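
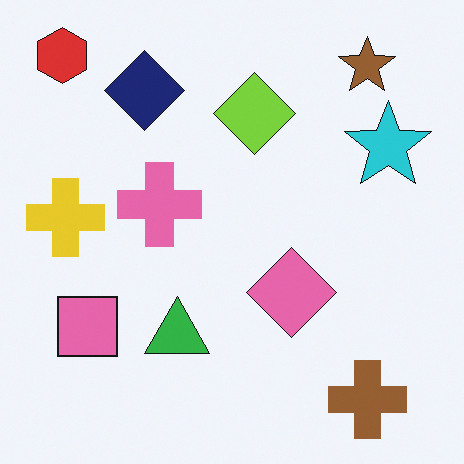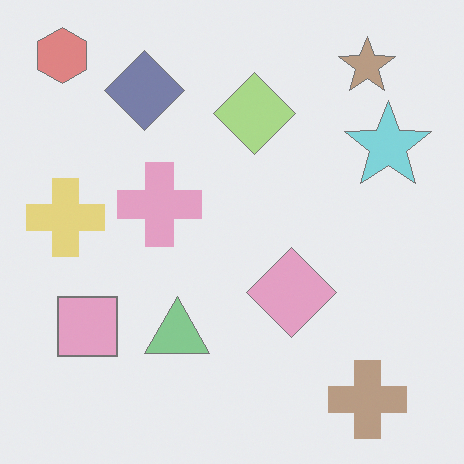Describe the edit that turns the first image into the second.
Washed out (contrast reduced).

Tones are pushed toward mid-grey across the whole image — a global contrast change.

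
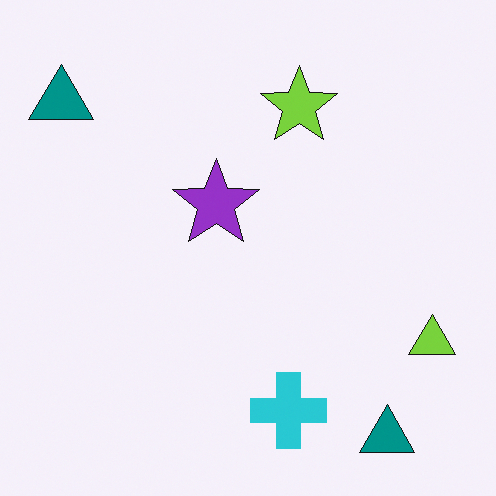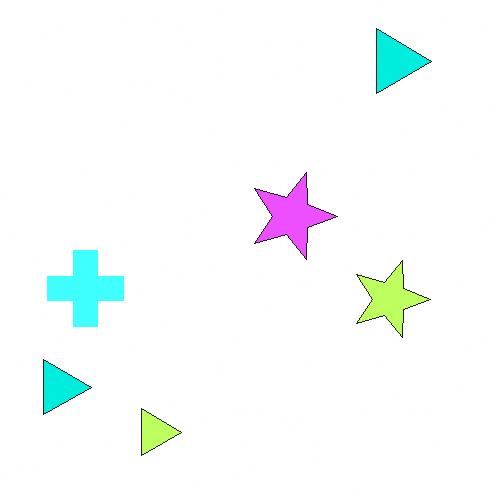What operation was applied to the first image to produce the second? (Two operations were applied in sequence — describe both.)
The transformation is: rotated 90° clockwise, then brightened a lot.

The lime triangle sits in the bottom-right of the first image and the bottom-left of the second — consistent with a whole-image 90° clockwise rotation. Every pixel — background and shapes alike — is uniformly brightened.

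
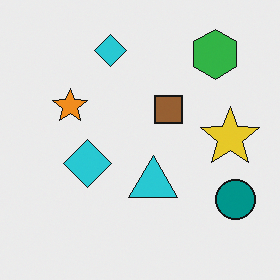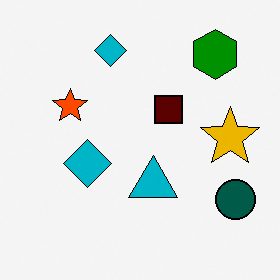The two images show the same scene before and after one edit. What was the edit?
The second image is the first boosted in contrast.

Tones are pushed away from mid-grey across the whole image — a global contrast change.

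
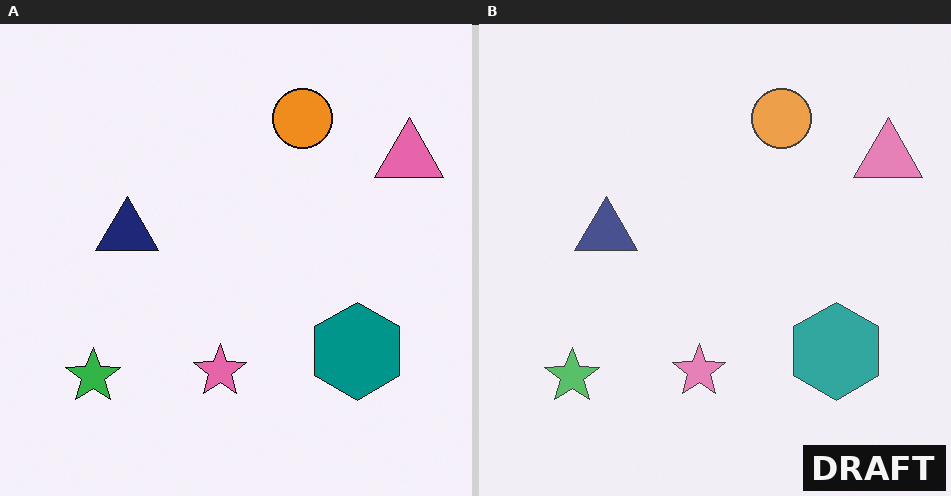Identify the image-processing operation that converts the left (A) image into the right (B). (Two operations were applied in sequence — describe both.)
The transformation is: given slightly reduced contrast, then watermarked with the text "DRAFT" in the lower-right corner.

Tones are pushed toward mid-grey across the whole image — a global contrast change. A dark label reading "DRAFT" appears in the lower-right corner.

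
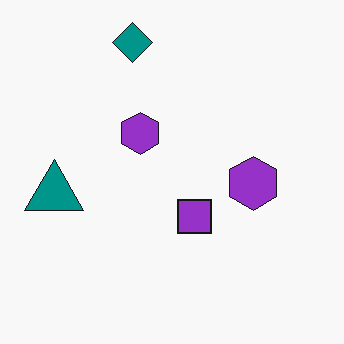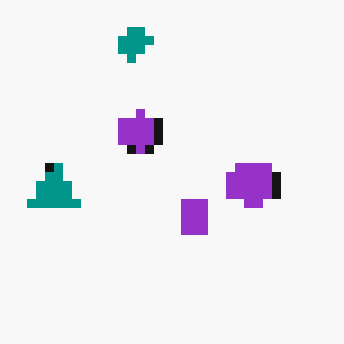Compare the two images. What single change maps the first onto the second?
The second image is the first heavily pixelated into large blocks.

Shapes are reduced to large square blocks; fine edges and outlines are lost — a downscale-then-upscale (mosaic) effect.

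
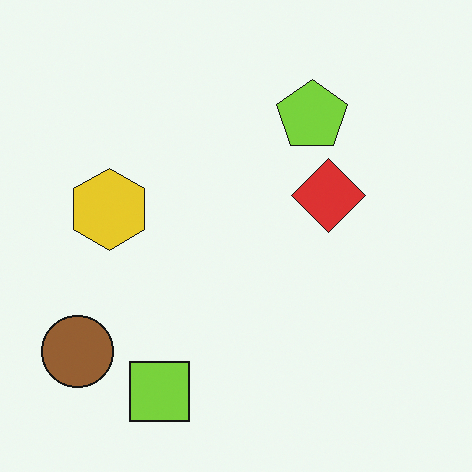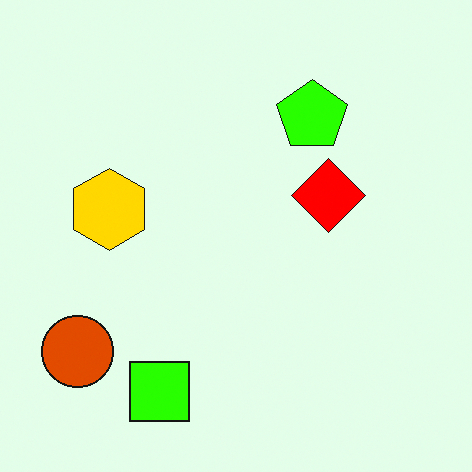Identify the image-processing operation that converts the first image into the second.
This is the original image made much more vivid (saturation change).

All colors are more vivid — a global saturation change.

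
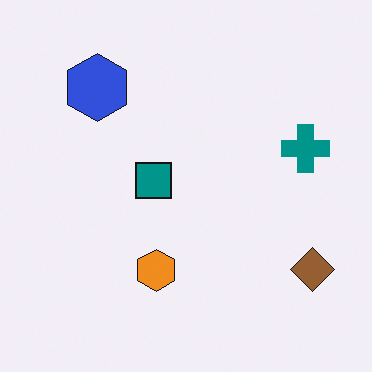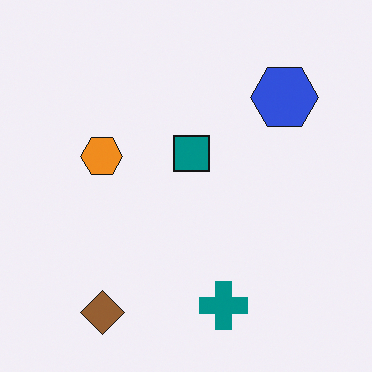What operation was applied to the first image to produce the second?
The image was rotated 90° clockwise.

The brown diamond sits in the bottom-right of the first image and the bottom-left of the second — consistent with a whole-image 90° clockwise rotation.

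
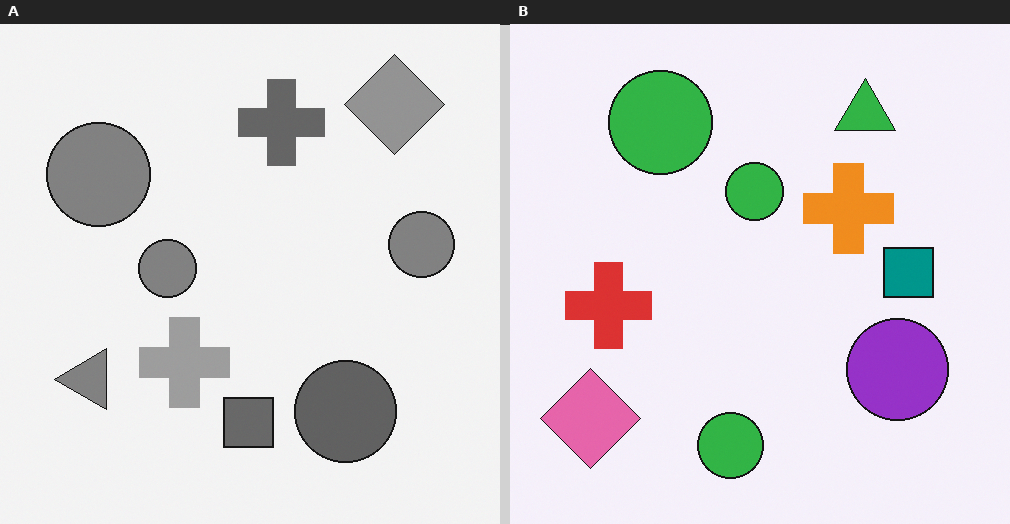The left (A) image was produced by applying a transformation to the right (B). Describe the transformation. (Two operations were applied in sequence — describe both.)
The transformation is: transposed (reflected across the top-left ↔ bottom-right diagonal), then converted to grayscale.

Shapes have swapped their row and column positions — what was in the top-right is now in the bottom-left — a diagonal reflection. All color is removed — every shape is now a shade of grey.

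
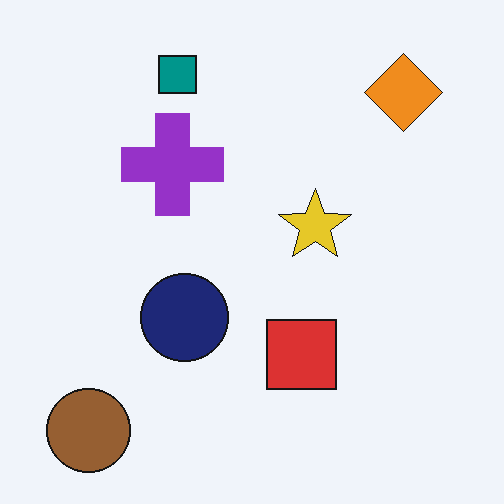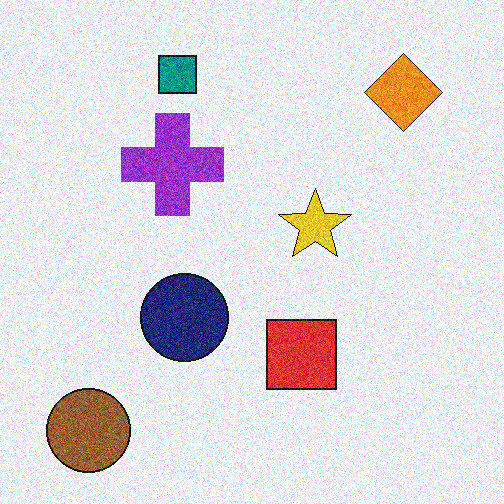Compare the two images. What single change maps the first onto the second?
It was degraded with a thick layer of grain.

Random speckle covers the whole image, including the flat background.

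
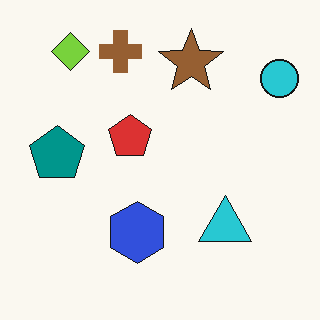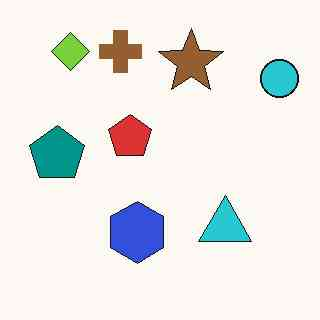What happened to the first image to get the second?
This is the original image JPEG-compressed with visible artifacts.

Blocky 8×8 compression artifacts appear around shape edges and the flat background shows ringing — characteristic JPEG degradation.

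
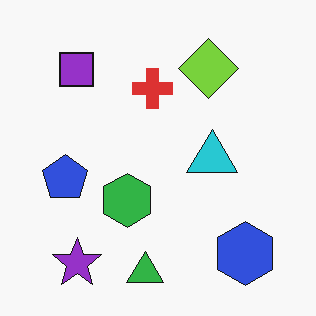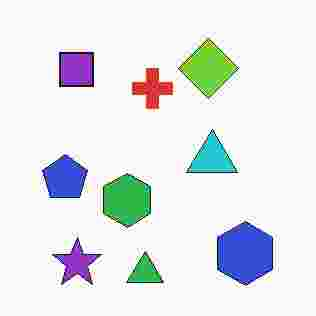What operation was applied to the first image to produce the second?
This is the original image degraded with heavy JPEG compression.

Blocky 8×8 compression artifacts appear around shape edges and the flat background shows ringing — characteristic JPEG degradation.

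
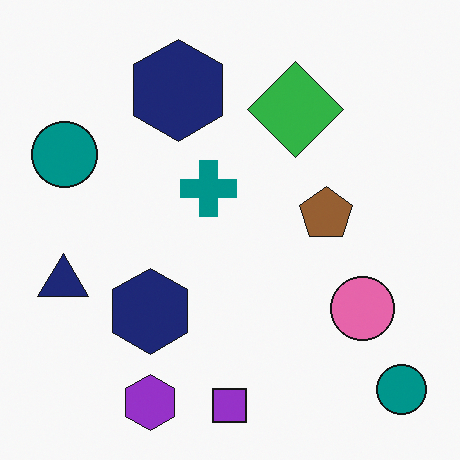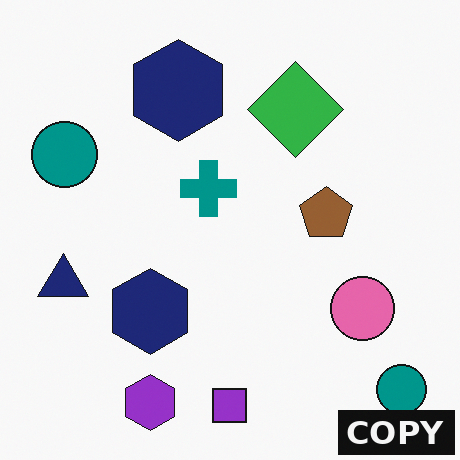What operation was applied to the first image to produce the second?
It was watermarked with the text "COPY" in the lower-right corner.

A dark label reading "COPY" appears in the lower-right corner.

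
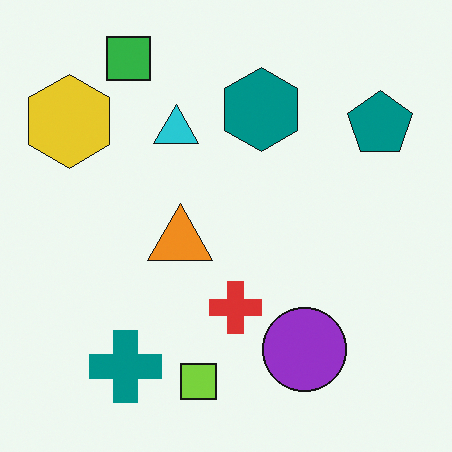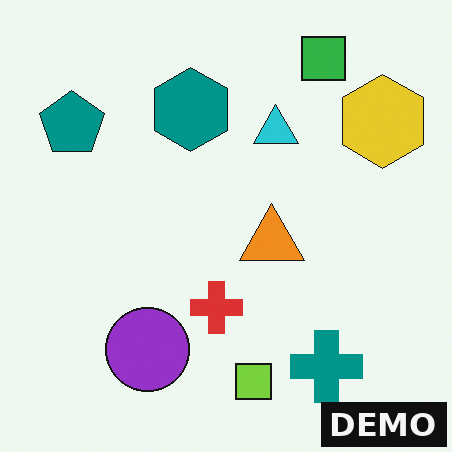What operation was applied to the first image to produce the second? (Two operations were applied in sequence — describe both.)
The second image is the first flipped horizontally (left ↔ right), then watermarked with the text "DEMO" in the lower-right corner.

The yellow hexagon is in the top-left of the first image and the top-right of the second — shapes on opposite sides of the vertical midline have swapped in a mirror flip. A dark label reading "DEMO" appears in the lower-right corner.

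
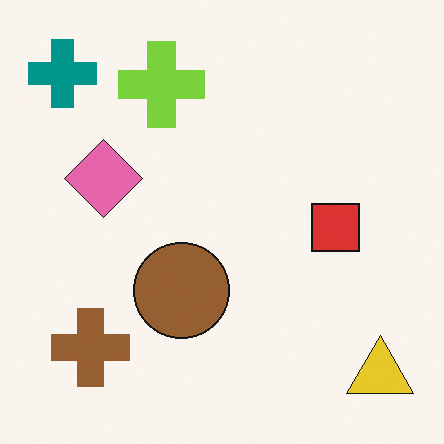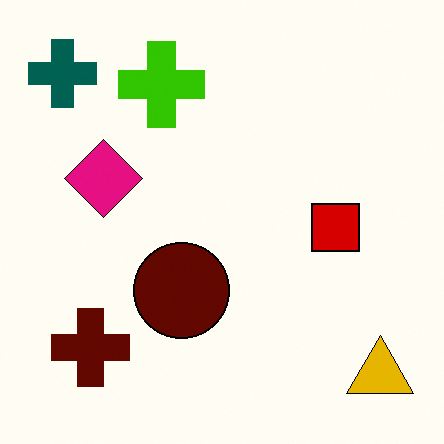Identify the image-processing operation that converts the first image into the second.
This is the original image boosted in contrast.

Tones are pushed away from mid-grey across the whole image — a global contrast change.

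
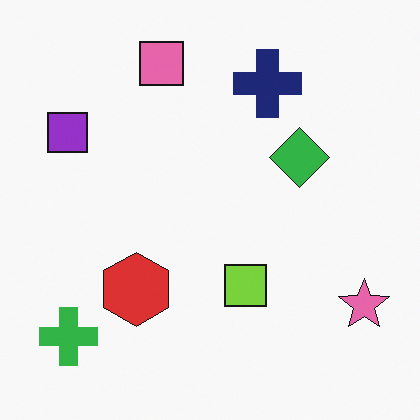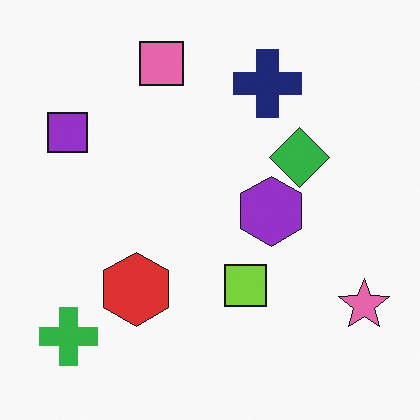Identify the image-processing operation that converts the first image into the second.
The transformation is: overlaid with an additional purple hexagon.

A purple hexagon appears in the second image that is absent from the first.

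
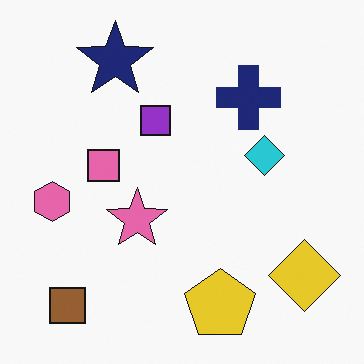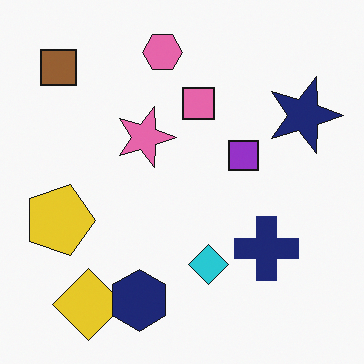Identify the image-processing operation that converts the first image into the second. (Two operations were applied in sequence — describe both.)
Rotated 90° clockwise, then overlaid with an additional navy hexagon.

The brown square sits in the bottom-left of the first image and the top-left of the second — consistent with a whole-image 90° clockwise rotation. A navy hexagon appears in the second image that is absent from the first.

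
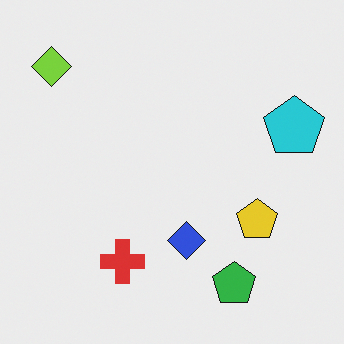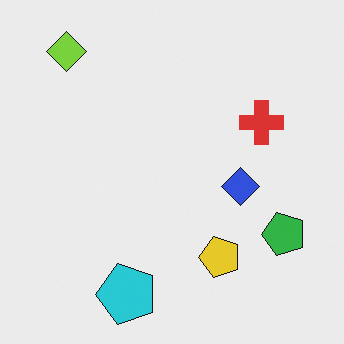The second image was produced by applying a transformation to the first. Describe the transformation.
Transposed (reflected across the top-left ↔ bottom-right diagonal).

Shapes have swapped their row and column positions — what was in the top-right is now in the bottom-left — a diagonal reflection.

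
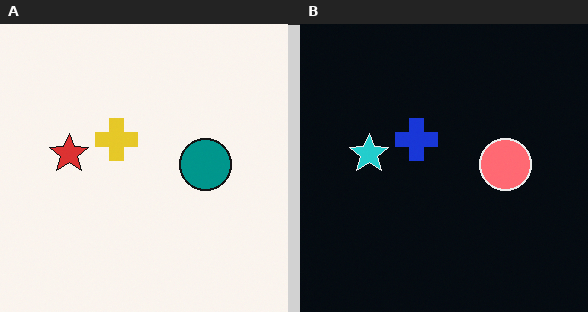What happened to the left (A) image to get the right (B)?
It was color-inverted (negative).

The light background has become dark and every shape's color is its complement — a photographic negative.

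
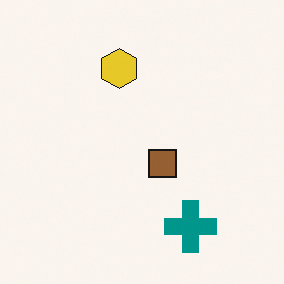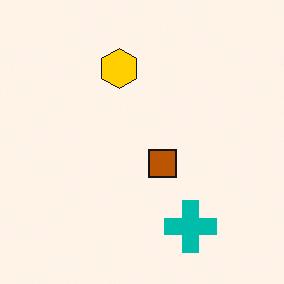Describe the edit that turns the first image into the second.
This is the original image made much more vivid (saturation change).

All colors are more vivid — a global saturation change.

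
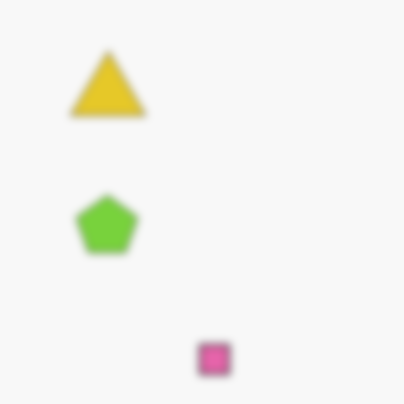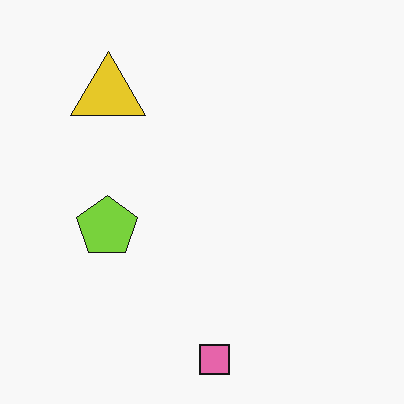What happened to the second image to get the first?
The transformation is: moderately blurred.

Shape edges and outlines are uniformly softened across the whole image.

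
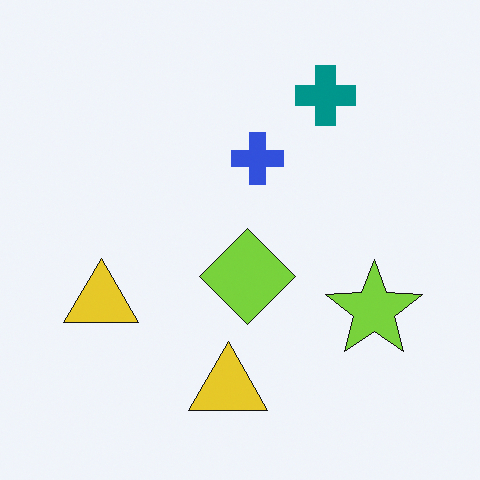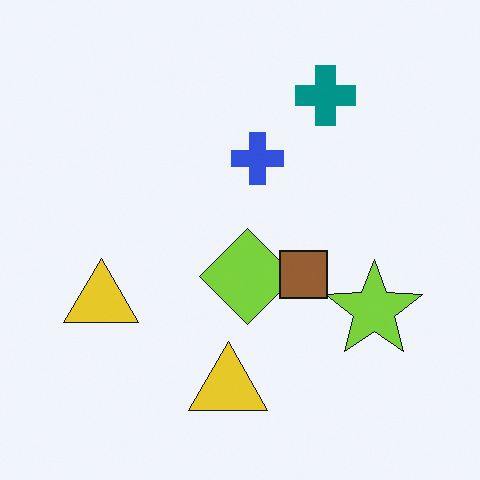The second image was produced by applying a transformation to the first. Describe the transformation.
The second image is the first overlaid with an additional brown square.

A brown square appears in the second image that is absent from the first.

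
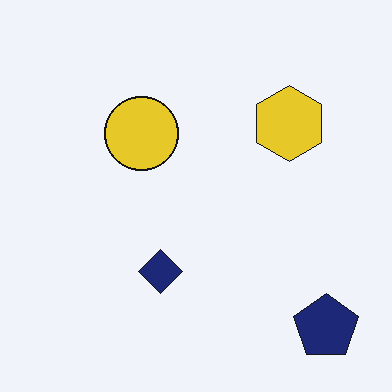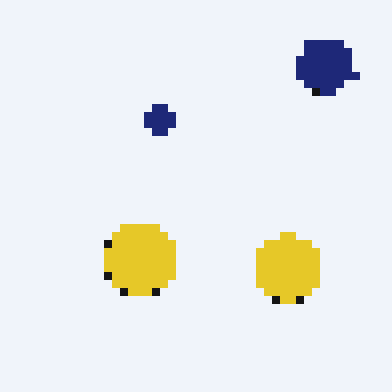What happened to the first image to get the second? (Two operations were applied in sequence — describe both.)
The image was pixelated into visible square blocks, then flipped vertically (top ↔ bottom).

Shapes are reduced to large square blocks; fine edges and outlines are lost — a downscale-then-upscale (mosaic) effect. The navy pentagon is in the bottom-right of the first image and the top-right of the second — shapes on opposite sides of the horizontal midline have swapped in a mirror flip.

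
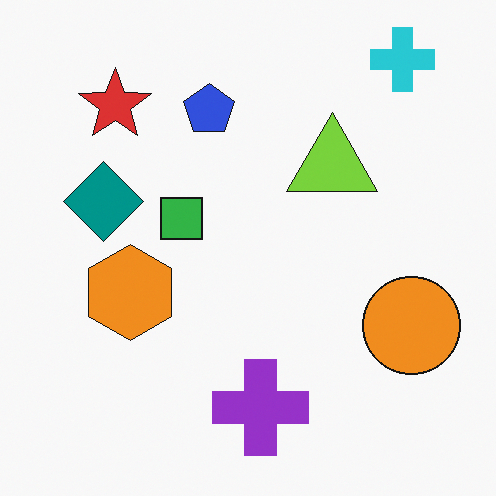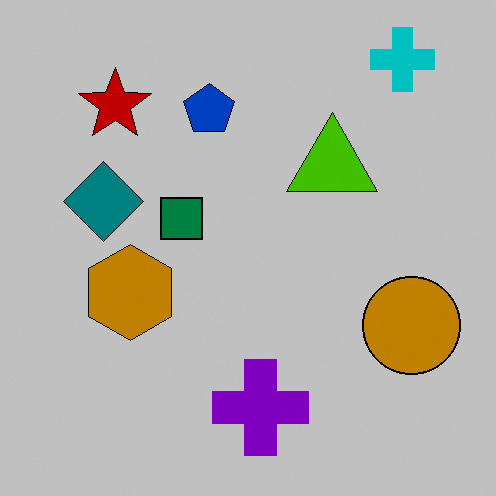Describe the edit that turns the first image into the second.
The image was aggressively posterized.

Each flat color has snapped to a coarser quantized level — most visibly, the near-white background has dropped to a flat grey.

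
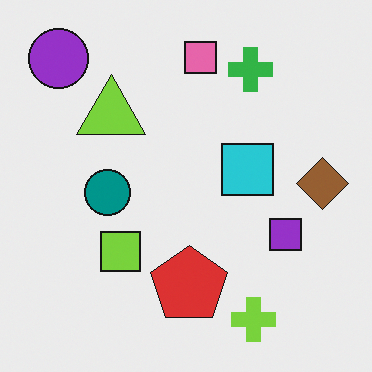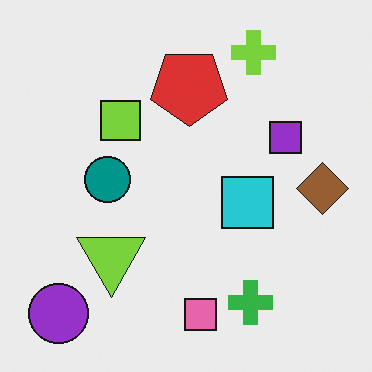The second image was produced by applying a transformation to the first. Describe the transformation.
Flipped vertically (top ↔ bottom).

The lime cross is in the bottom-right of the first image and the top-right of the second — shapes on opposite sides of the horizontal midline have swapped in a mirror flip.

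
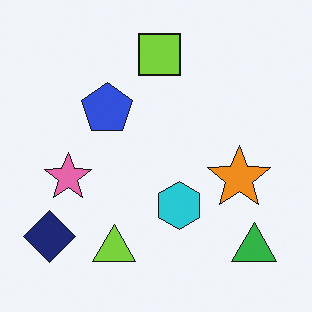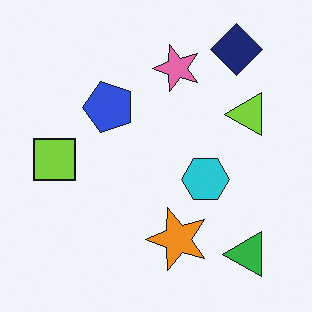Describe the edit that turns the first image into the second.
The image was transposed (reflected across the top-left ↔ bottom-right diagonal).

Shapes have swapped their row and column positions — what was in the top-right is now in the bottom-left — a diagonal reflection.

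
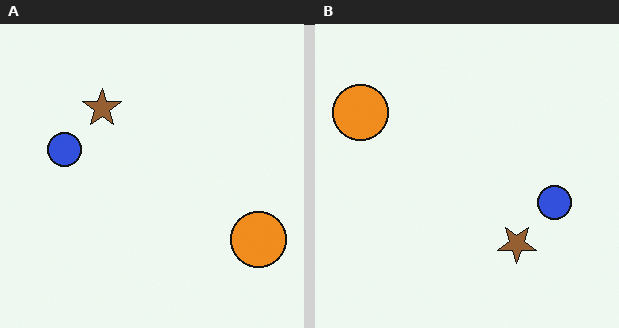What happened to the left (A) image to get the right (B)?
The right (B) image is the left (A) rotated 180°.

The orange circle sits in the bottom-right of the left (A) image and the top-left of the right (B) — consistent with a whole-image 180° rotation.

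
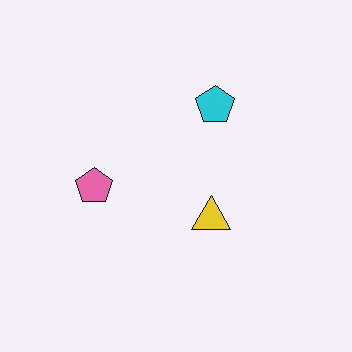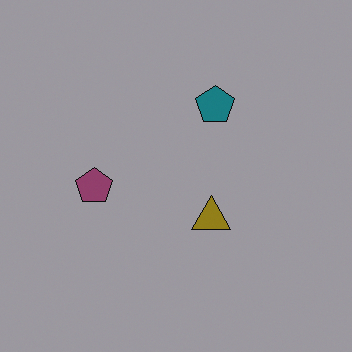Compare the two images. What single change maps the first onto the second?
The image was noticeably darkened.

Every pixel — background and shapes alike — is uniformly darkened.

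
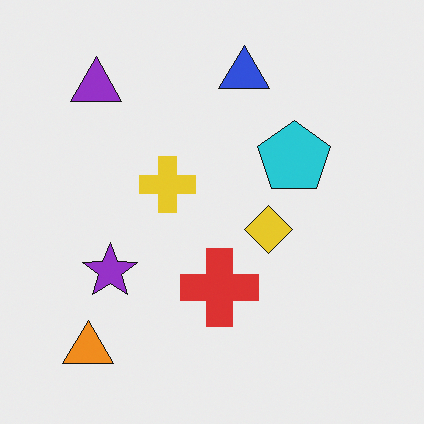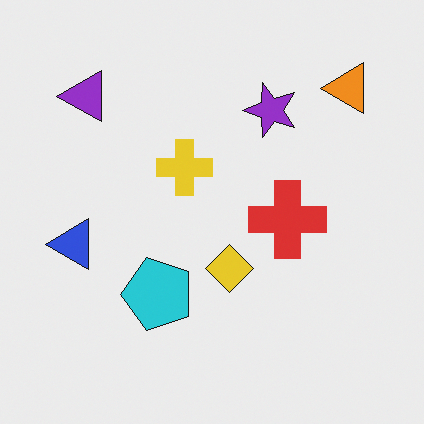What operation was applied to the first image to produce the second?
The transformation is: transposed (reflected across the top-left ↔ bottom-right diagonal).

Shapes have swapped their row and column positions — what was in the top-right is now in the bottom-left — a diagonal reflection.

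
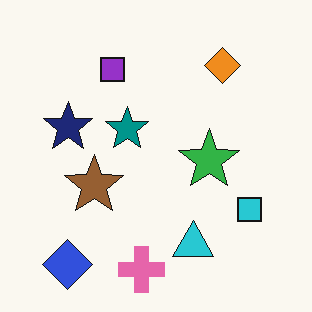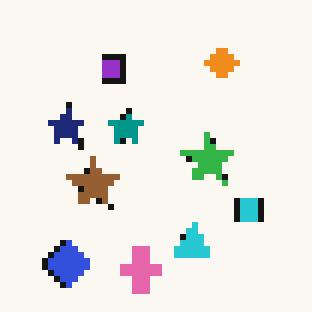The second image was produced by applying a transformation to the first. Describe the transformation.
The second image is the first moderately pixelated.

Shapes are reduced to large square blocks; fine edges and outlines are lost — a downscale-then-upscale (mosaic) effect.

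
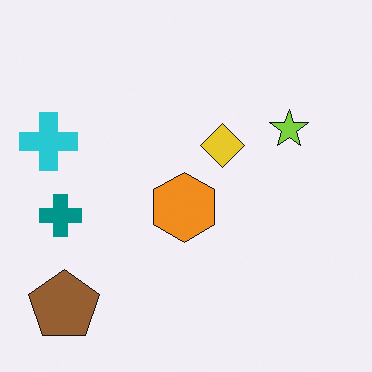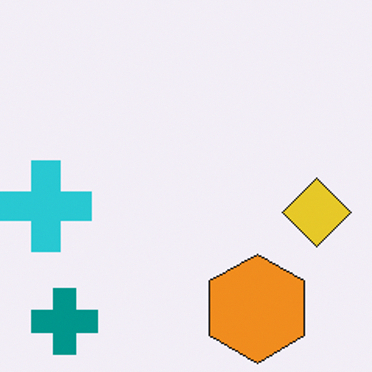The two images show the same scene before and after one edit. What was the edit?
This is the original image cropped slightly and scaled back up.

The visible shapes are larger and the field of view is narrower; shapes near the original edges may be partly or wholly outside the frame — a crop-and-rescale.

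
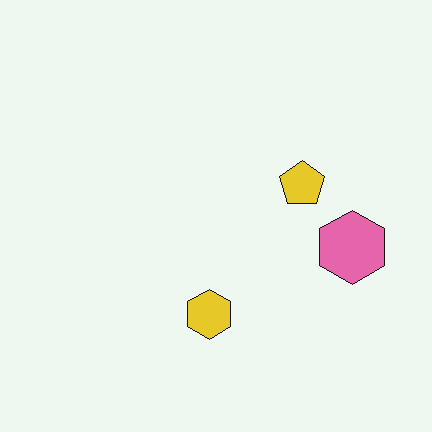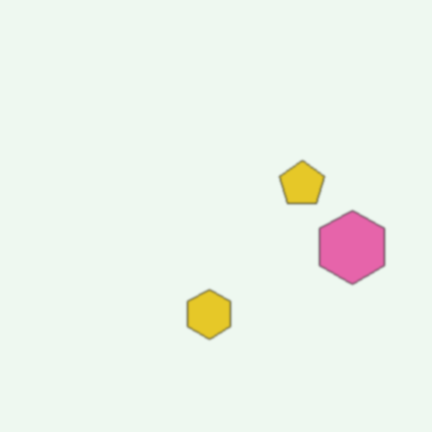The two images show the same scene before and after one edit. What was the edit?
The second image is the first slightly softened.

Shape edges and outlines are uniformly softened across the whole image.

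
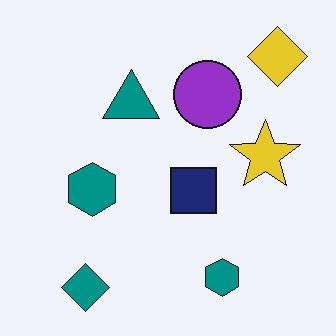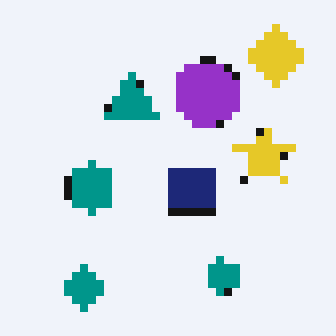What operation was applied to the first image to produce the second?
The transformation is: pixelated into visible square blocks.

Shapes are reduced to large square blocks; fine edges and outlines are lost — a downscale-then-upscale (mosaic) effect.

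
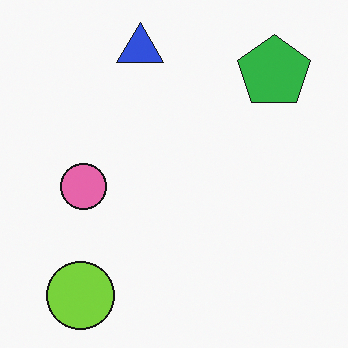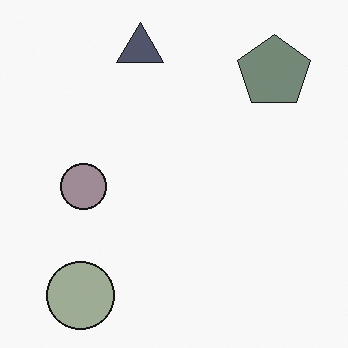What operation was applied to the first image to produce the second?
It was heavily desaturated.

All colors are more muted and greyish — a global saturation change.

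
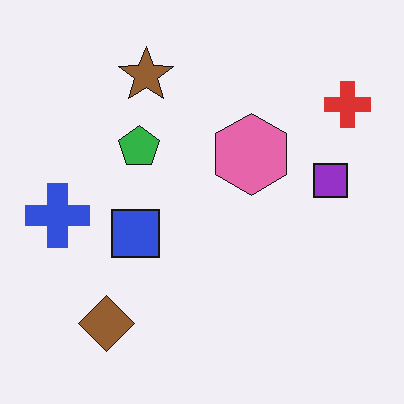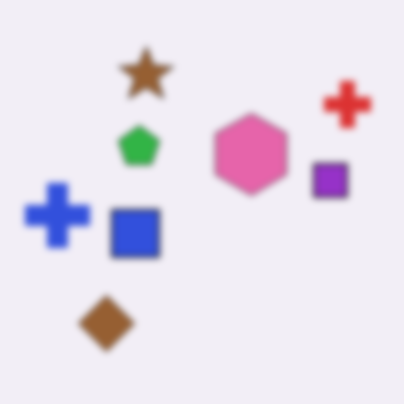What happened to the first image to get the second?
The second image is the first noticeably gaussian-blurred.

Shape edges and outlines are uniformly softened across the whole image.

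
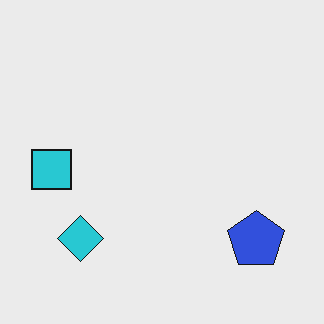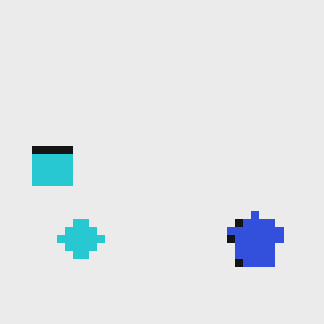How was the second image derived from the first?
The transformation is: pixelated into visible square blocks.

Shapes are reduced to large square blocks; fine edges and outlines are lost — a downscale-then-upscale (mosaic) effect.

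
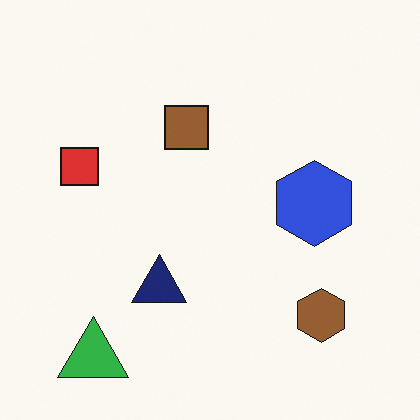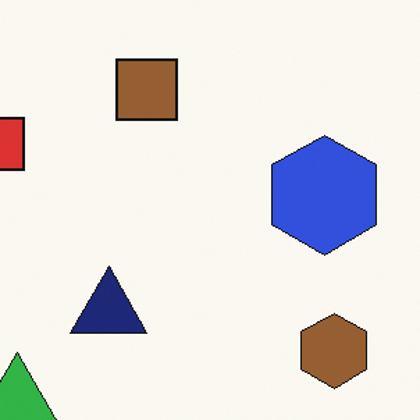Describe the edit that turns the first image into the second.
The transformation is: cropped to a modestly smaller region and rescaled.

The visible shapes are larger and the field of view is narrower; shapes near the original edges may be partly or wholly outside the frame — a crop-and-rescale.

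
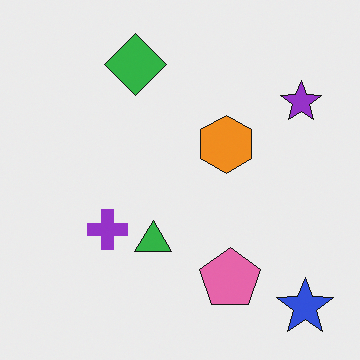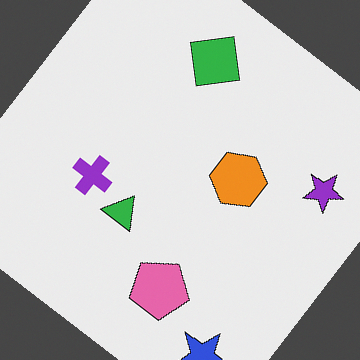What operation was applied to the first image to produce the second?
The transformation is: rotated clockwise by a large amount — several tens of degrees.

Every shape is tilted by the same angle and the image corners show triangular fill wedges — a whole-image rotation by a non-right angle.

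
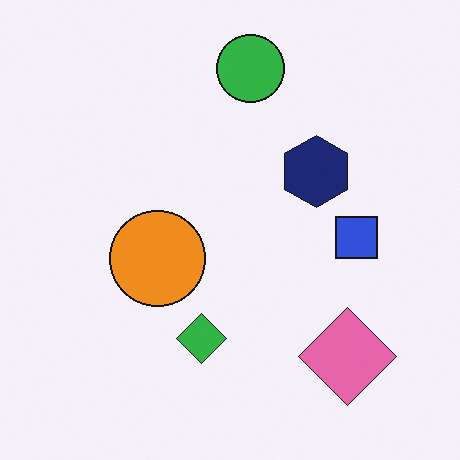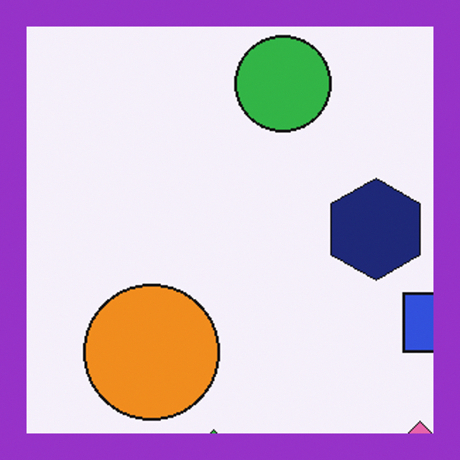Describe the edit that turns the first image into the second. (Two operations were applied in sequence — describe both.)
It was cropped to a modestly smaller region and rescaled, then framed with a purple border.

The visible shapes are larger and the field of view is narrower; shapes near the original edges may be partly or wholly outside the frame — a crop-and-rescale. A solid purple frame runs around the edge of the second image, with the content slightly shrunk inside it.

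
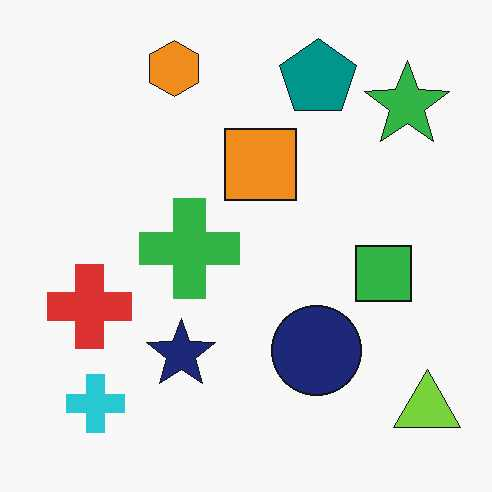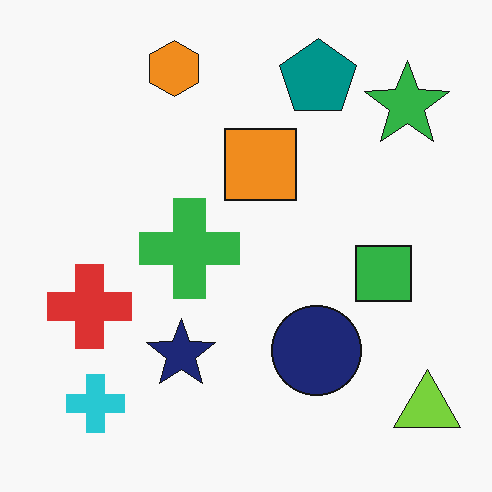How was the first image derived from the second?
The transformation is: given moderate JPEG compression.

Blocky 8×8 compression artifacts appear around shape edges and the flat background shows ringing — characteristic JPEG degradation.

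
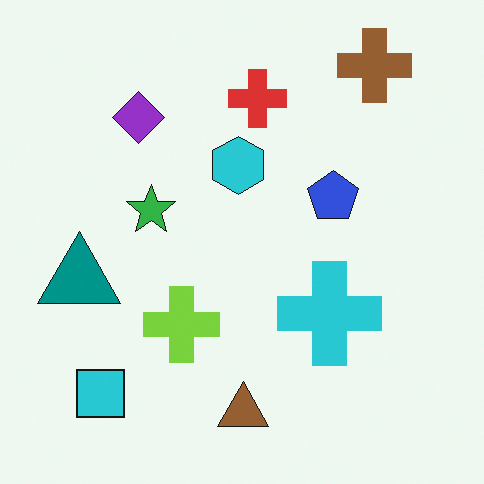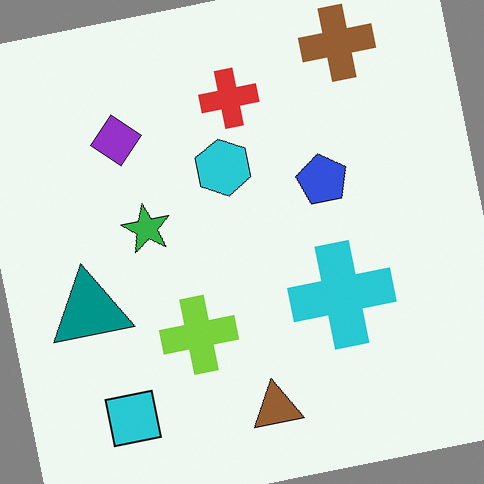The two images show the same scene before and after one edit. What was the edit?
The second image is the first rotated counter-clockwise by a small amount.

Every shape is tilted by the same angle and the image corners show triangular fill wedges — a whole-image rotation by a non-right angle.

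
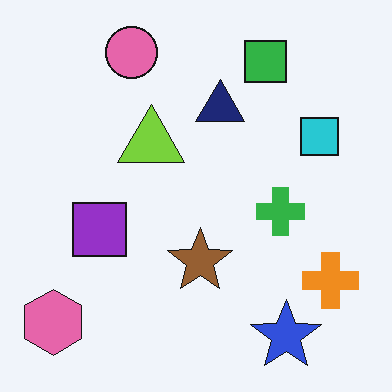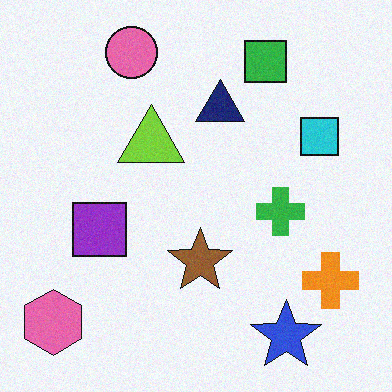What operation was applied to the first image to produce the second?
The transformation is: degraded with subtle gaussian noise.

Random speckle covers the whole image, including the flat background.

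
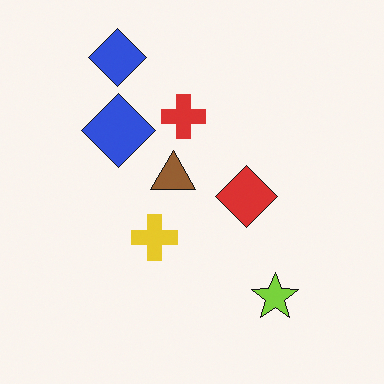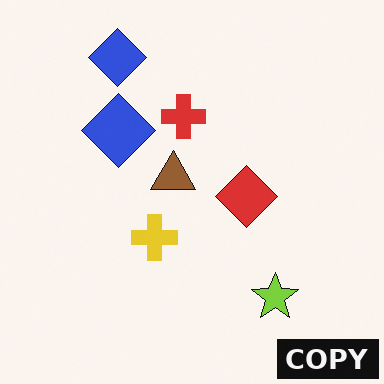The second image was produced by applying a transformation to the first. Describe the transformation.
The second image is the first watermarked with the text "COPY" in the lower-right corner.

A dark label reading "COPY" appears in the lower-right corner.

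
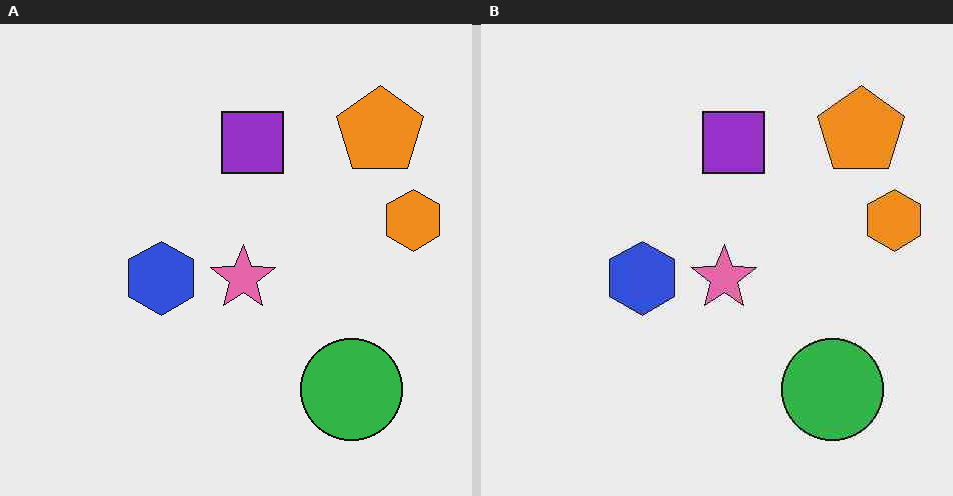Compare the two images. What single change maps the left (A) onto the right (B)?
The image was JPEG-compressed with visible artifacts.

Blocky 8×8 compression artifacts appear around shape edges and the flat background shows ringing — characteristic JPEG degradation.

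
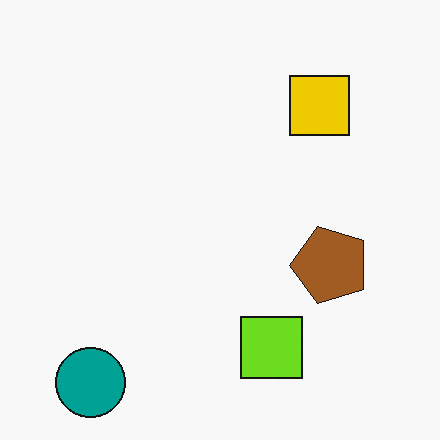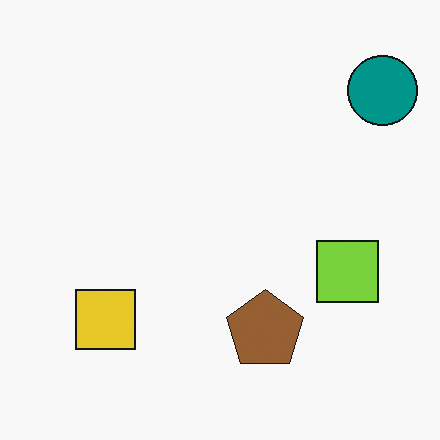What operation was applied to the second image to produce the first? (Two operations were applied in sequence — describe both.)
It was slightly oversaturated, then transposed (reflected across the top-left ↔ bottom-right diagonal).

All colors are more vivid — a global saturation change. Shapes have swapped their row and column positions — what was in the top-right is now in the bottom-left — a diagonal reflection.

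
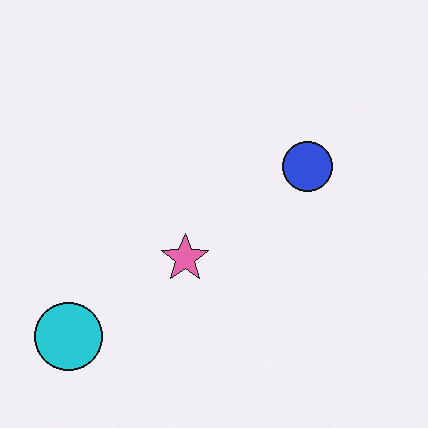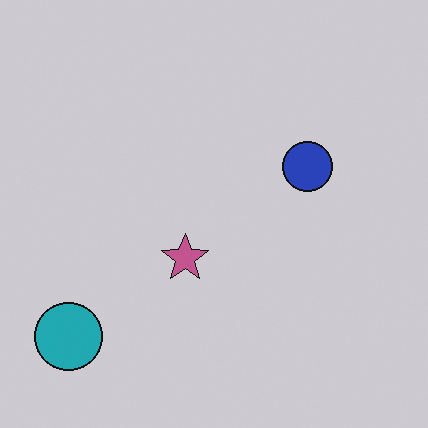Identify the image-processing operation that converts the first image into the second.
Darkened a little.

Every pixel — background and shapes alike — is uniformly darkened.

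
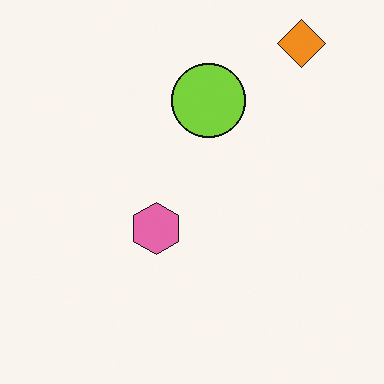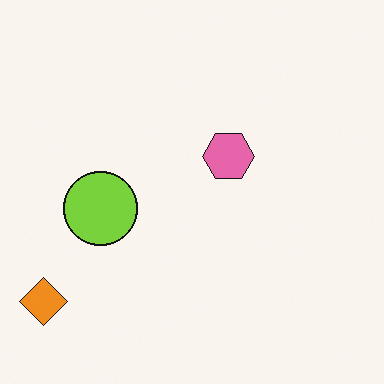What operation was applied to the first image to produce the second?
The image was transposed (reflected across the top-left ↔ bottom-right diagonal).

Shapes have swapped their row and column positions — what was in the top-right is now in the bottom-left — a diagonal reflection.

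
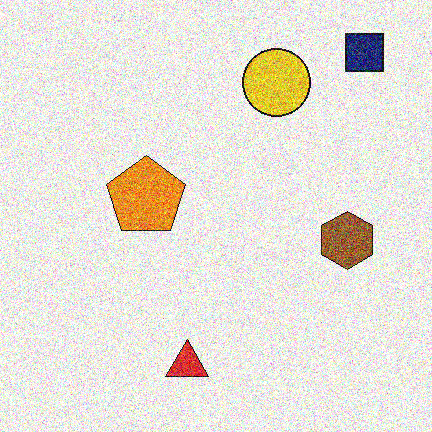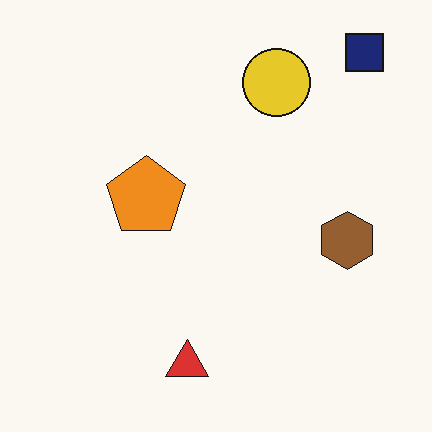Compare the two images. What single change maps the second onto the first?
The image was degraded with strong gaussian noise.

Random speckle covers the whole image, including the flat background.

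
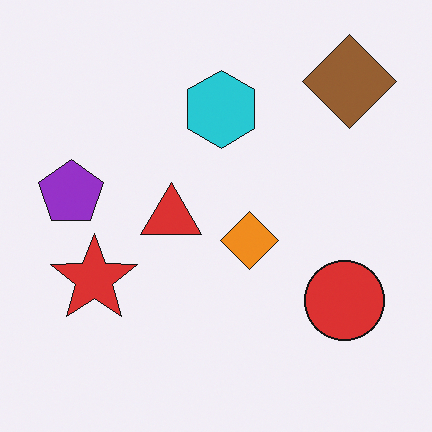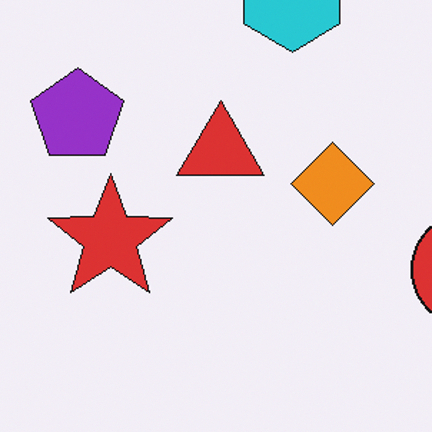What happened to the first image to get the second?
The second image is the first cropped to a modestly smaller region and rescaled.

The visible shapes are larger and the field of view is narrower; shapes near the original edges may be partly or wholly outside the frame — a crop-and-rescale.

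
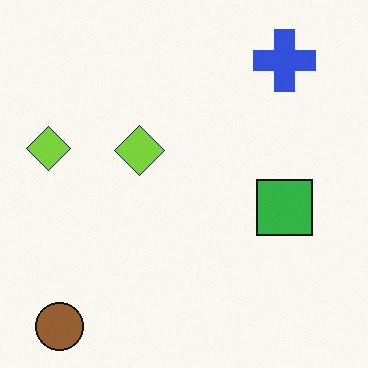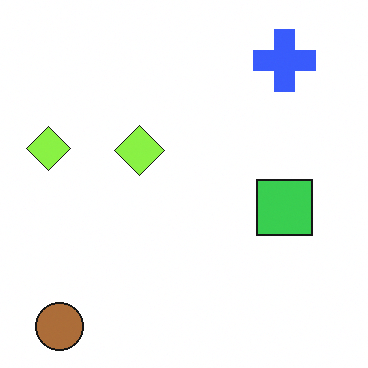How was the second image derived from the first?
It was brightened a little.

Every pixel — background and shapes alike — is uniformly brightened.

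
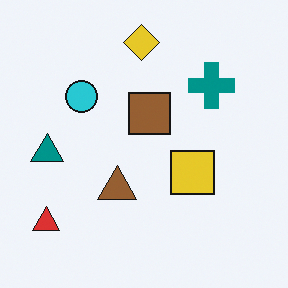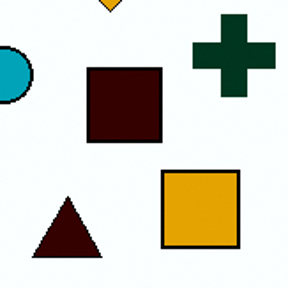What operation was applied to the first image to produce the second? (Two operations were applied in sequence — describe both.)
It was given much higher contrast, then cropped to a noticeably smaller region and rescaled.

Tones are pushed away from mid-grey across the whole image — a global contrast change. The visible shapes are larger and the field of view is narrower; shapes near the original edges may be partly or wholly outside the frame — a crop-and-rescale.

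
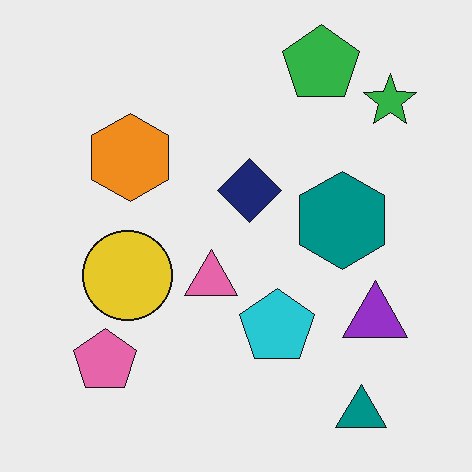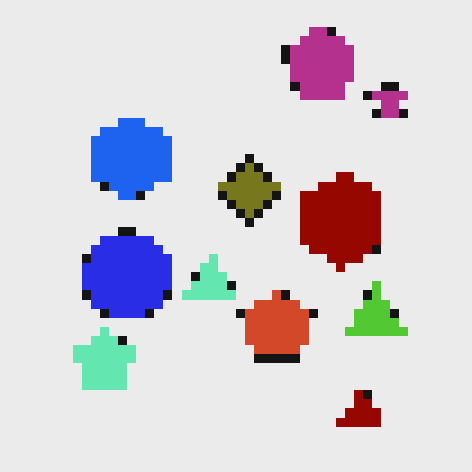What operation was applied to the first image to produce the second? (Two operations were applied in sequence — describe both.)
Hue-shifted by a large amount, then heavily pixelated into large blocks.

Every shape's color has rotated by the same amount around the hue wheel — a uniform hue shift. Shapes are reduced to large square blocks; fine edges and outlines are lost — a downscale-then-upscale (mosaic) effect.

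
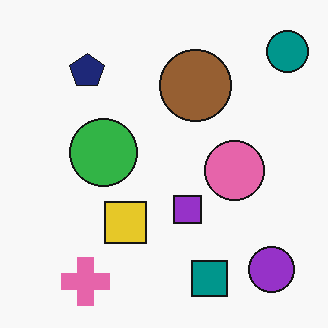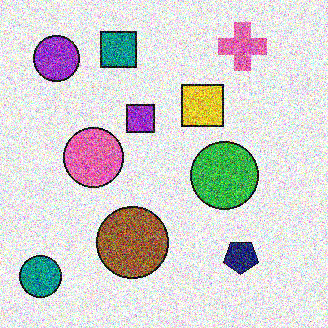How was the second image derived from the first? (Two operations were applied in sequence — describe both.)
It was degraded with heavy additive noise, then rotated 180°.

Random speckle covers the whole image, including the flat background. The teal circle sits in the top-right of the first image and the bottom-left of the second — consistent with a whole-image 180° rotation.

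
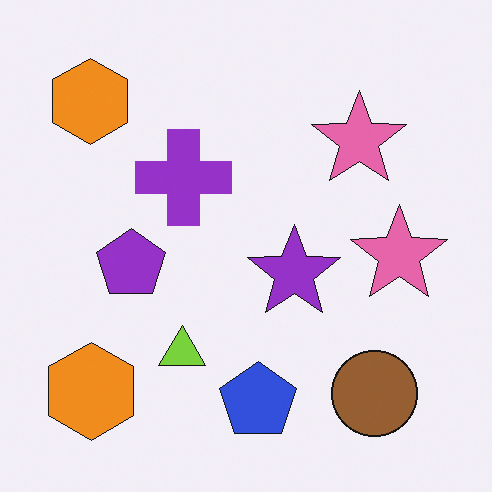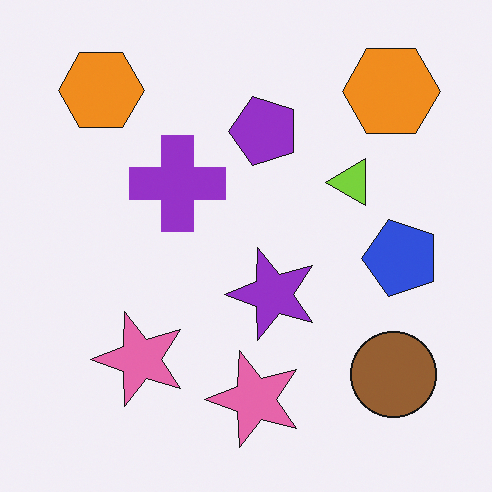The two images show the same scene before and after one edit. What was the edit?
The second image is the first transposed (reflected across the top-left ↔ bottom-right diagonal).

Shapes have swapped their row and column positions — what was in the top-right is now in the bottom-left — a diagonal reflection.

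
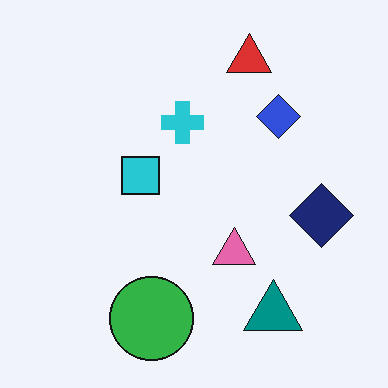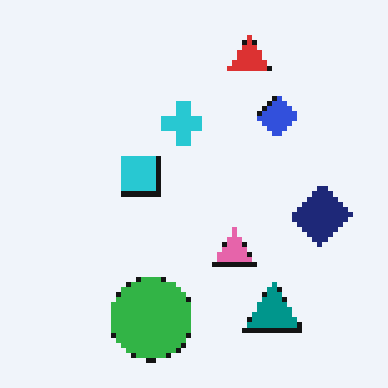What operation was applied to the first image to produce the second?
The transformation is: mildly pixelated.

Shapes are reduced to large square blocks; fine edges and outlines are lost — a downscale-then-upscale (mosaic) effect.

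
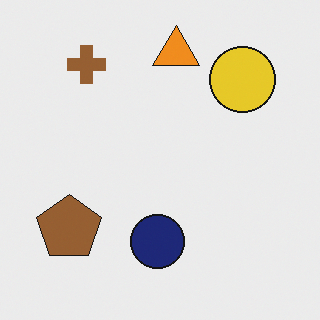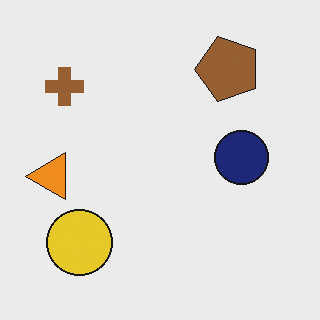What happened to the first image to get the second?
This is the original image transposed (reflected across the top-left ↔ bottom-right diagonal).

Shapes have swapped their row and column positions — what was in the top-right is now in the bottom-left — a diagonal reflection.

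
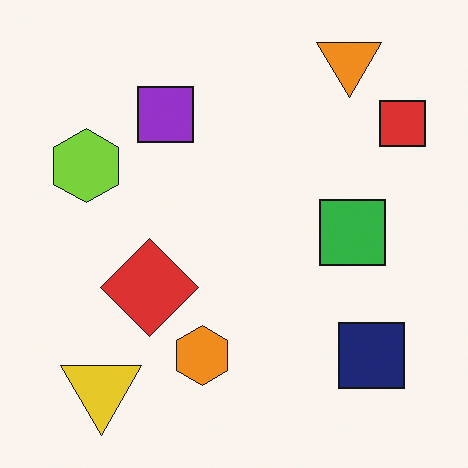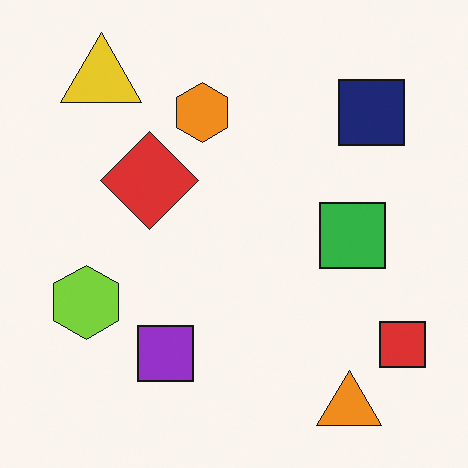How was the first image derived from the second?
The first image is the second flipped vertically (top ↔ bottom).

The orange triangle is in the bottom-right of the second image and the top-right of the first — shapes on opposite sides of the horizontal midline have swapped in a mirror flip.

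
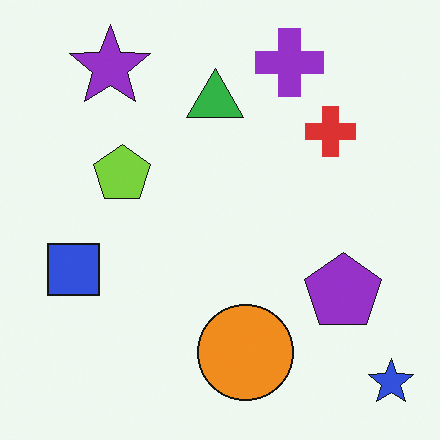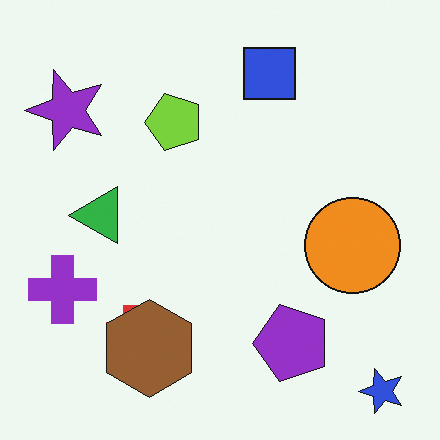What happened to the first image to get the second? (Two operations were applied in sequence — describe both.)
Transposed (reflected across the top-left ↔ bottom-right diagonal), then overlaid with an additional brown hexagon.

Shapes have swapped their row and column positions — what was in the top-right is now in the bottom-left — a diagonal reflection. A brown hexagon appears in the second image that is absent from the first.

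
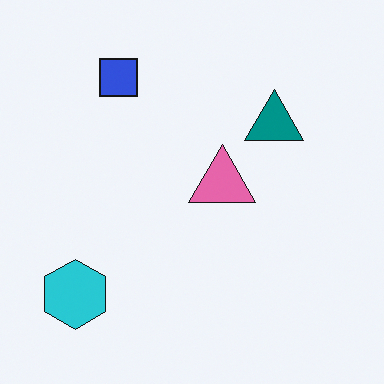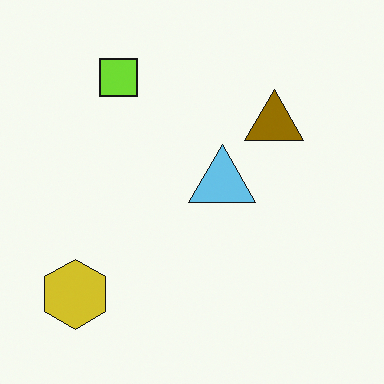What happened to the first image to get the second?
Hue-shifted by a large amount.

Every shape's color has rotated by the same amount around the hue wheel — a uniform hue shift.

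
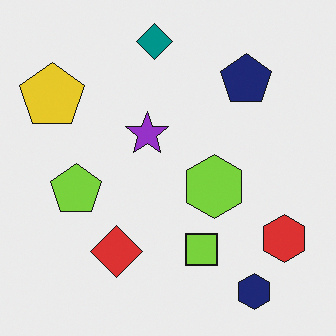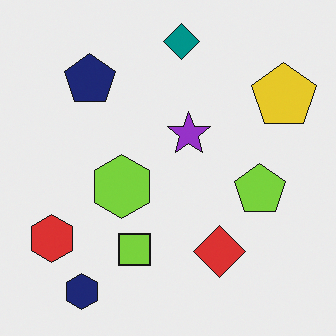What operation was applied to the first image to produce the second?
It was flipped horizontally (left ↔ right).

The red hexagon is in the bottom-right of the first image and the bottom-left of the second — shapes on opposite sides of the vertical midline have swapped in a mirror flip.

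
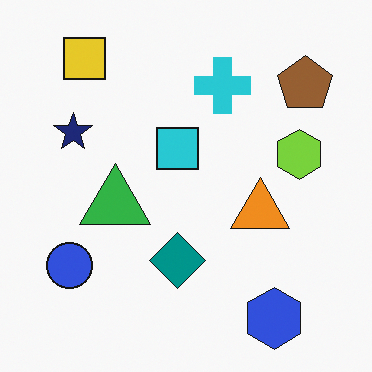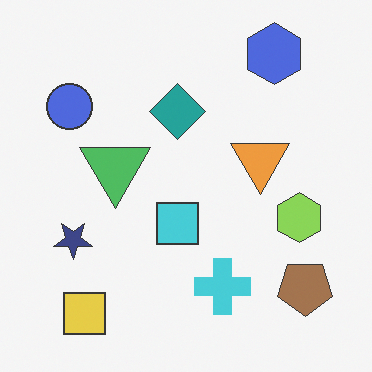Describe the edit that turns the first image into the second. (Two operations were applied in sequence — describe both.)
The image was given slightly reduced contrast, then flipped vertically (top ↔ bottom).

Tones are pushed toward mid-grey across the whole image — a global contrast change. The blue hexagon is in the bottom-right of the first image and the top-right of the second — shapes on opposite sides of the horizontal midline have swapped in a mirror flip.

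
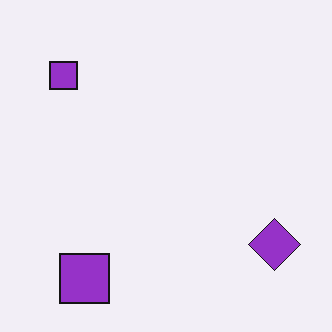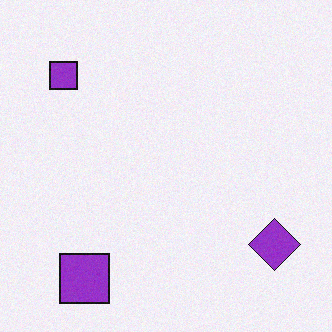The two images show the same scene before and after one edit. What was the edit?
The transformation is: degraded with a light layer of grain.

Random speckle covers the whole image, including the flat background.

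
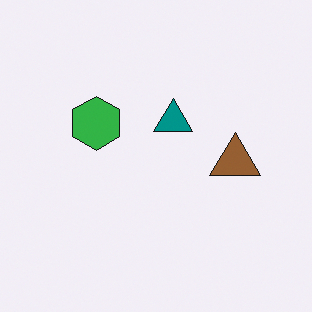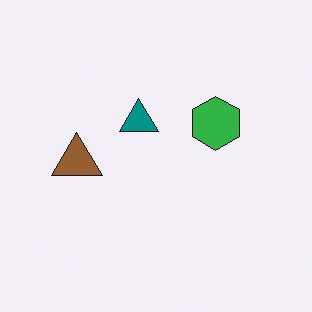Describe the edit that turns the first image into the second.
Flipped horizontally (left ↔ right).

The brown triangle is in the right of the first image and the left of the second — shapes on opposite sides of the vertical midline have swapped in a mirror flip.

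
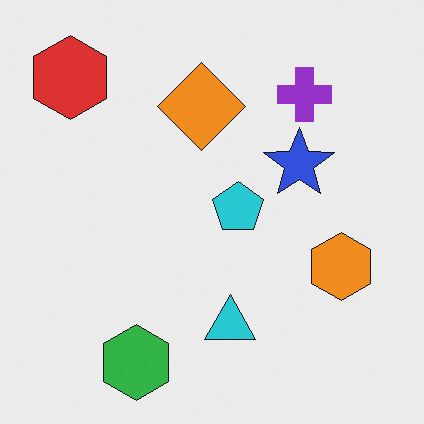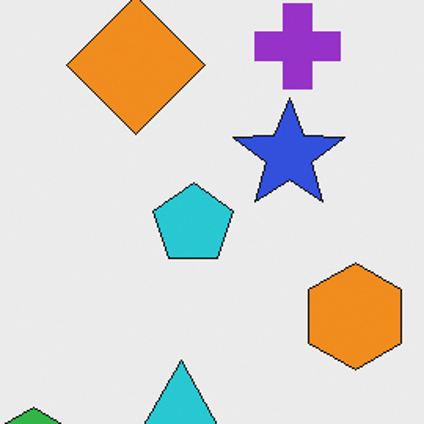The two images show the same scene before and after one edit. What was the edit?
It was cropped slightly and scaled back up.

The visible shapes are larger and the field of view is narrower; shapes near the original edges may be partly or wholly outside the frame — a crop-and-rescale.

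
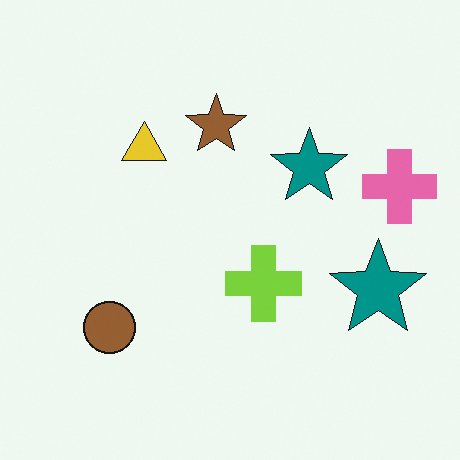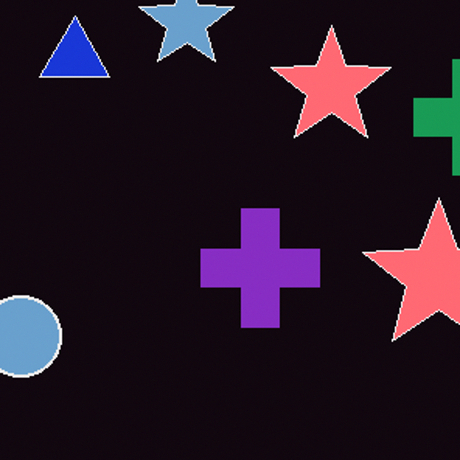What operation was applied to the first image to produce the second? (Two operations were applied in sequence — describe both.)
Color-inverted (negative), then cropped slightly and scaled back up.

The light background has become dark and every shape's color is its complement — a photographic negative. The visible shapes are larger and the field of view is narrower; shapes near the original edges may be partly or wholly outside the frame — a crop-and-rescale.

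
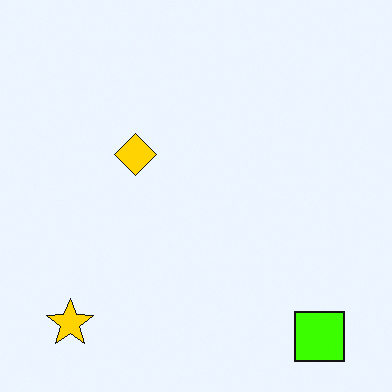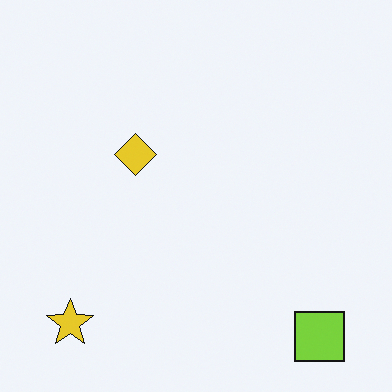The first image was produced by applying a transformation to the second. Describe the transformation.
This is the original image heavily oversaturated.

All colors are more vivid — a global saturation change.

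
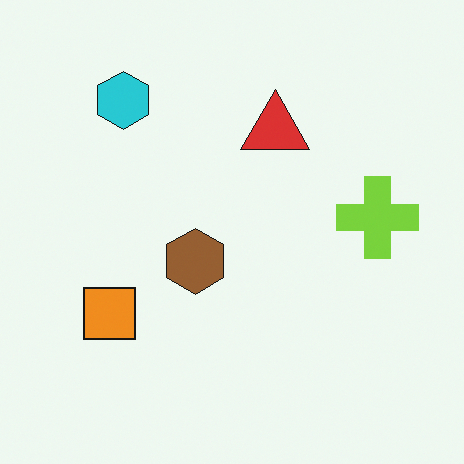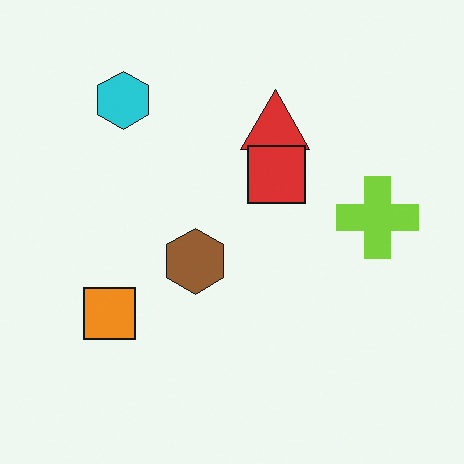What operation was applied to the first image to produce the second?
The transformation is: overlaid with an additional red square.

A red square appears in the second image that is absent from the first.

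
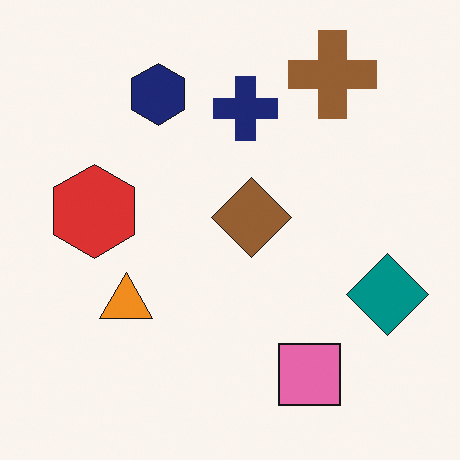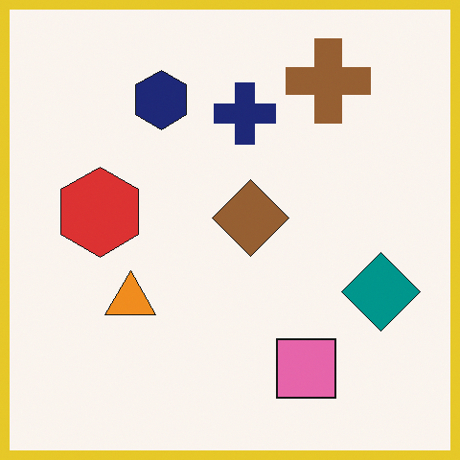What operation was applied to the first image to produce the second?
Framed with a yellow border.

A solid yellow frame runs around the edge of the second image, with the content slightly shrunk inside it.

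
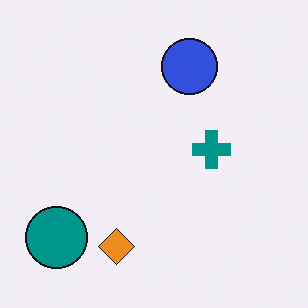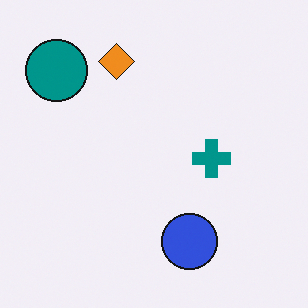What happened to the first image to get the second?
This is the original image flipped vertically (top ↔ bottom).

The orange diamond is in the bottom of the first image and the top of the second — shapes on opposite sides of the horizontal midline have swapped in a mirror flip.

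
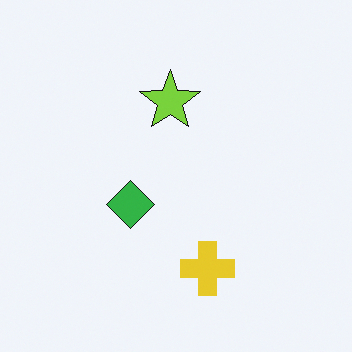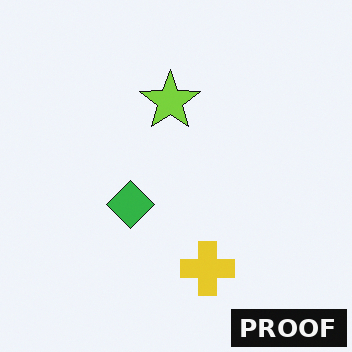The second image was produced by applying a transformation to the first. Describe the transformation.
This is the original image watermarked with the text "PROOF" in the lower-right corner.

A dark label reading "PROOF" appears in the lower-right corner.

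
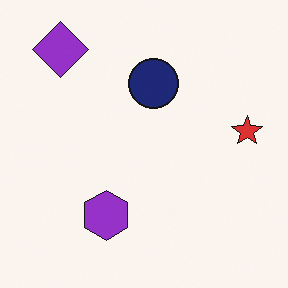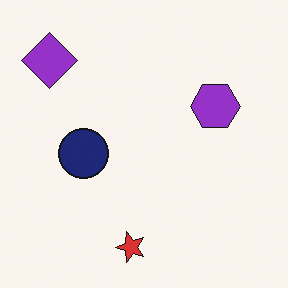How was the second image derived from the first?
It was transposed (reflected across the top-left ↔ bottom-right diagonal).

Shapes have swapped their row and column positions — what was in the top-right is now in the bottom-left — a diagonal reflection.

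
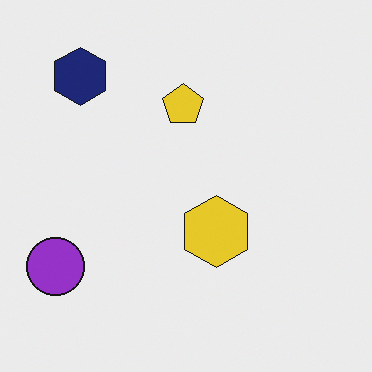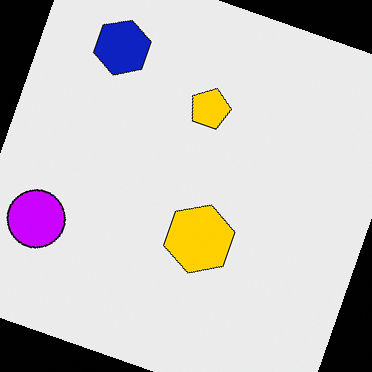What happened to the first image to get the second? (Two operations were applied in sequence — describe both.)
Rotated clockwise by a moderate amount, then heavily oversaturated.

Every shape is tilted by the same angle and the image corners show triangular fill wedges — a whole-image rotation by a non-right angle. All colors are more vivid — a global saturation change.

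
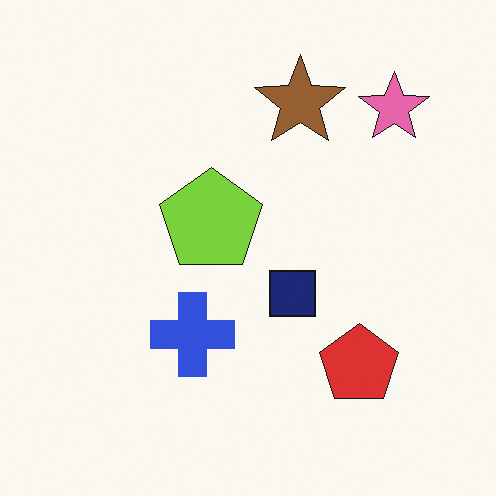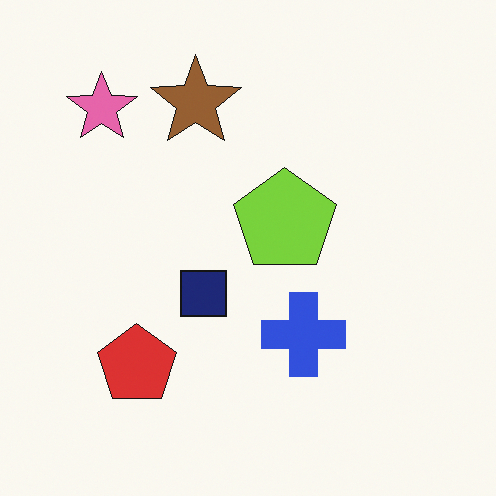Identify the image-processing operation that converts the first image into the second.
The second image is the first flipped horizontally (left ↔ right).

The pink star is in the top-right of the first image and the top-left of the second — shapes on opposite sides of the vertical midline have swapped in a mirror flip.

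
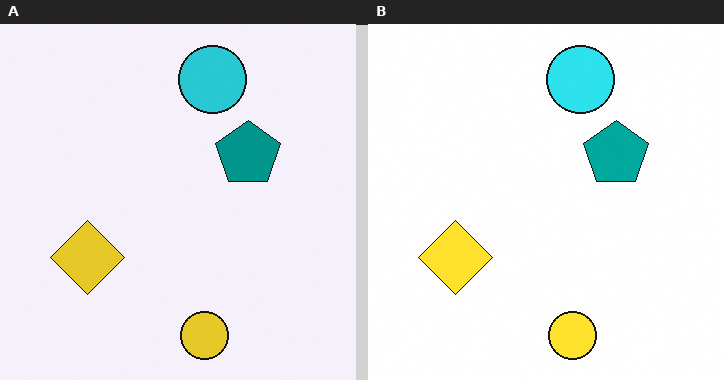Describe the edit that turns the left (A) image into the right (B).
Brightened a little.

Every pixel — background and shapes alike — is uniformly brightened.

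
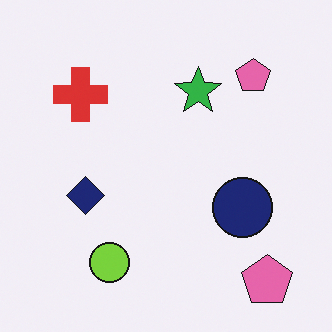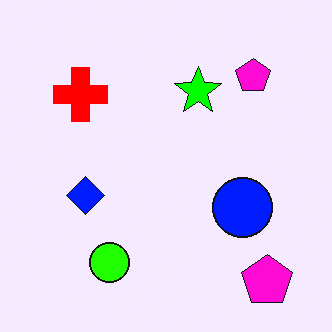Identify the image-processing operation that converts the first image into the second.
The image was made much more vivid (saturation change).

All colors are more vivid — a global saturation change.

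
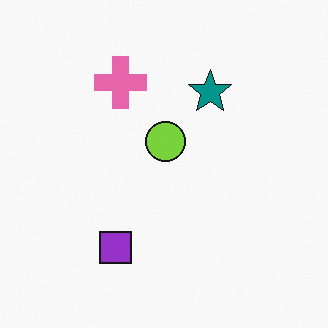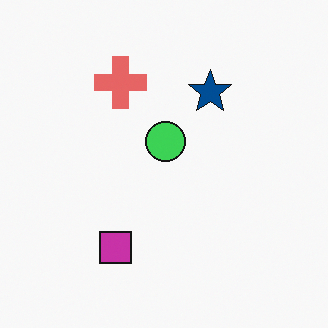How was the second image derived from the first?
The second image is the first hue-shifted slightly.

Every shape's color has rotated by the same amount around the hue wheel — a uniform hue shift.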